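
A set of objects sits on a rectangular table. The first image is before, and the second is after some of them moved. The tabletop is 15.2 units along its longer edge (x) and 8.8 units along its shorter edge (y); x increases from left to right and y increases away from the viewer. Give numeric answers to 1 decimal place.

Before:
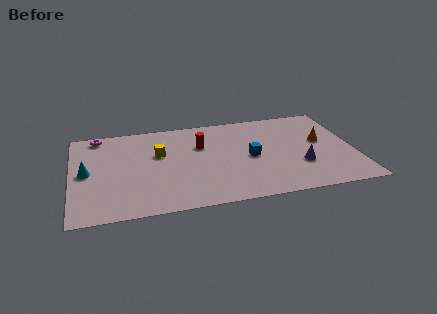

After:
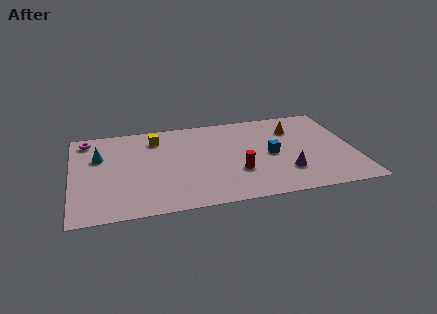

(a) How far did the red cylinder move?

3.5

The red cylinder moved from about (7.0, 5.9) to (8.8, 2.9), a distance of √(1.8² + 3.0²) ≈ 3.5.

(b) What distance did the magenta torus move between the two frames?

0.7

The magenta torus moved from about (1.5, 7.9) to (0.9, 7.6), a distance of √(0.6² + 0.3²) ≈ 0.7.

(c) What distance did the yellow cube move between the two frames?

1.5

The yellow cube moved from about (4.7, 5.5) to (4.6, 7.0), a distance of √(0.1² + 1.5²) ≈ 1.5.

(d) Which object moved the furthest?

the red cylinder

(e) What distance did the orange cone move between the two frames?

2.1

From (13.5, 5.0) to (12.1, 6.5), the orange cone covered √(1.4² + 1.5²) ≈ 2.1 units.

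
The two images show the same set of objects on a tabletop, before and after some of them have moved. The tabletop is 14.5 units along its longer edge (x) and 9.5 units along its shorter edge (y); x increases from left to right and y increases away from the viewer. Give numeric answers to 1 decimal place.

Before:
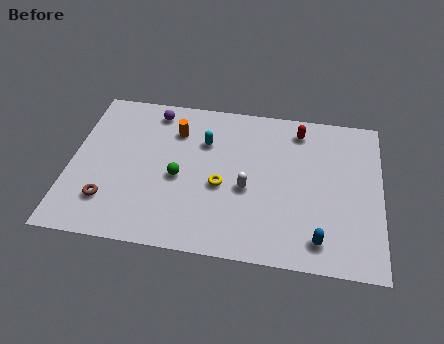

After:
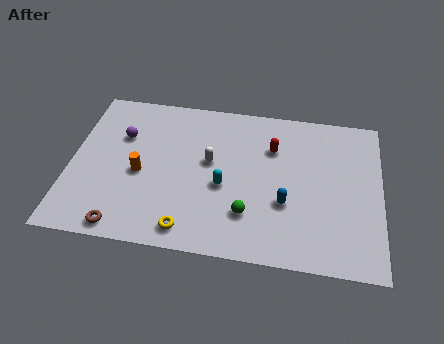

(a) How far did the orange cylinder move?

3.3

The orange cylinder was near (4.8, 7.1) before and (3.3, 4.2) after, so it travelled √(1.5² + 2.9²) ≈ 3.3 units.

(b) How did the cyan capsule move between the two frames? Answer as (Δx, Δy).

(1.0, -2.6)

The cyan capsule was at about (6.2, 6.6) and moved to about (7.2, 4.0).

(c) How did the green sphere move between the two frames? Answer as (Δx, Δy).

(3.3, -1.7)

The green sphere was at about (5.1, 4.2) and moved to about (8.4, 2.5).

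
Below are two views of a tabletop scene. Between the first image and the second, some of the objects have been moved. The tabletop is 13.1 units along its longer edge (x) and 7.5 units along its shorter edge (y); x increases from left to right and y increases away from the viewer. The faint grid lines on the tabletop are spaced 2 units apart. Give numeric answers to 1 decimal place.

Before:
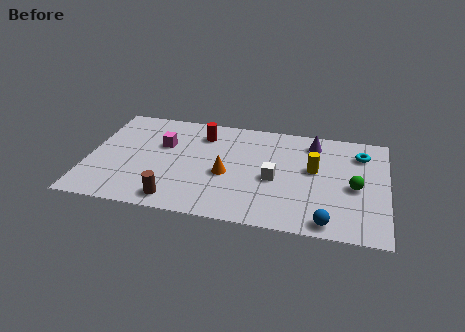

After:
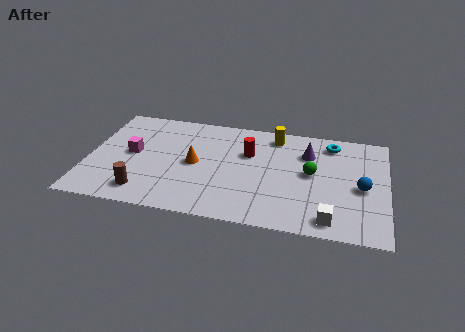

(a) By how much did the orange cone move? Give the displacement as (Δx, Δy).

(-1.4, 0.5)

The orange cone started near (6.1, 3.2) and ended near (4.7, 3.7).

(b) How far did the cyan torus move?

1.4

From (11.9, 5.8) to (10.6, 6.3), the cyan torus covered √(1.3² + 0.5²) ≈ 1.4 units.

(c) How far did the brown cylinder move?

1.4

From (4.0, 1.0) to (2.6, 1.3), the brown cylinder covered √(1.4² + 0.3²) ≈ 1.4 units.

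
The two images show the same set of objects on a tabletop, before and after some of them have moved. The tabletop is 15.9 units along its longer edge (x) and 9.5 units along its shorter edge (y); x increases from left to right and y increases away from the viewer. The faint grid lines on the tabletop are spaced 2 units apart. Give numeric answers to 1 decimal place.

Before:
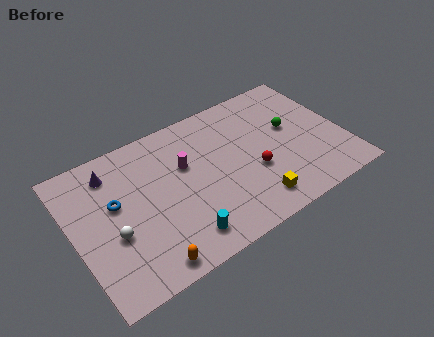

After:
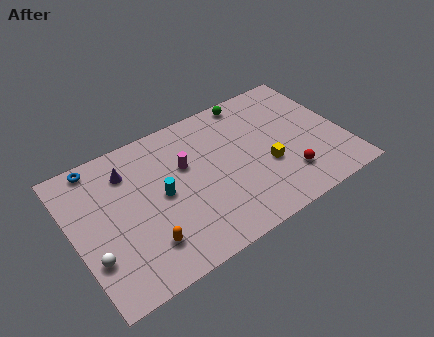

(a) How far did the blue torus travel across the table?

3.1

From (2.5, 5.6) to (1.9, 8.6), the blue torus covered √(0.6² + 3.0²) ≈ 3.1 units.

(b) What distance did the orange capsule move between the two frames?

1.2

From (3.6, 1.0) to (3.7, 2.2), the orange capsule covered √(0.1² + 1.2²) ≈ 1.2 units.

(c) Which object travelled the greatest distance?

the green sphere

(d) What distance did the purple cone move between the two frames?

1.0

The purple cone was near (2.6, 7.7) before and (3.5, 7.3) after, so it travelled √(0.9² + 0.4²) ≈ 1.0 units.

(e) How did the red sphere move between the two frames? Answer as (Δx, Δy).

(1.8, -1.3)

From the two frames, the red sphere sits at roughly (10.4, 3.6) before and (12.2, 2.3) after.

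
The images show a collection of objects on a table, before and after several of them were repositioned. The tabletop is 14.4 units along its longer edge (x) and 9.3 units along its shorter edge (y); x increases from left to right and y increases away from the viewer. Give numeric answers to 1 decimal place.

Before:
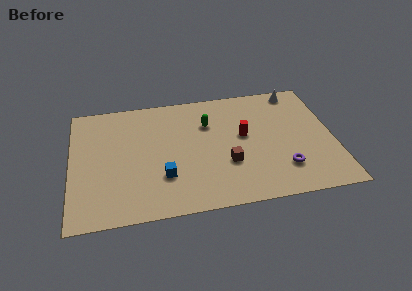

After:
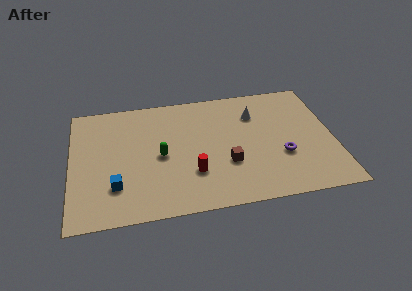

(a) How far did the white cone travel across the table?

2.8

The white cone moved from about (12.6, 8.3) to (10.2, 6.8), a distance of √(2.4² + 1.5²) ≈ 2.8.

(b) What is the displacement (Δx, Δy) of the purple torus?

(0.0, 1.0)

The purple torus was at about (11.5, 2.3) and moved to about (11.5, 3.3).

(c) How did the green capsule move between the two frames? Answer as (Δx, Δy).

(-2.7, -2.1)

The green capsule started near (7.6, 6.5) and ended near (4.9, 4.4).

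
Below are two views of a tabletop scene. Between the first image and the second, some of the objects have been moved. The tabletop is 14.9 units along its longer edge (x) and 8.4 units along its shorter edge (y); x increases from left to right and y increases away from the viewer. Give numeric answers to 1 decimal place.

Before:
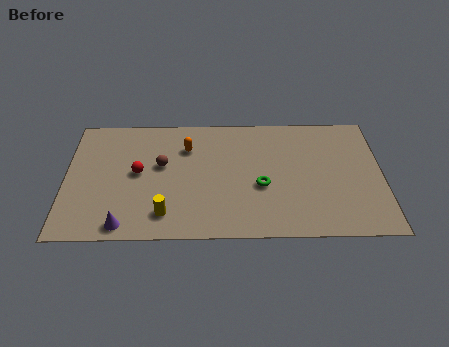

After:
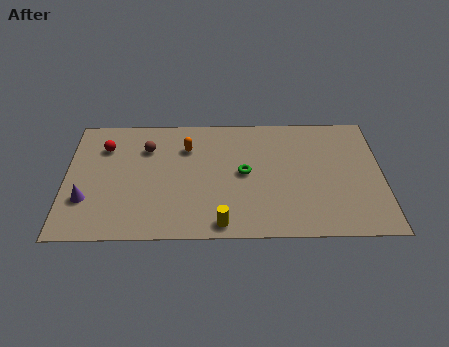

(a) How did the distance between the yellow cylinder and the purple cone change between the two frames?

+4.5

Before: roughly 2.0 units apart; after: 6.5. That's 4.5 units further apart.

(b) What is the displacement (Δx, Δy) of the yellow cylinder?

(2.6, -0.7)

From the two frames, the yellow cylinder sits at roughly (4.7, 1.6) before and (7.3, 0.9) after.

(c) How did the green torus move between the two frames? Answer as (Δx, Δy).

(-0.8, 0.9)

From the two frames, the green torus sits at roughly (9.2, 3.4) before and (8.4, 4.3) after.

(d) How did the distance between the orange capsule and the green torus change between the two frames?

-1.2

They were about 4.4 units apart before and 3.2 after — 1.2 units closer together.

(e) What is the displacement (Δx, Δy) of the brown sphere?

(-0.7, 1.2)

The brown sphere was at about (4.5, 4.9) and moved to about (3.8, 6.1).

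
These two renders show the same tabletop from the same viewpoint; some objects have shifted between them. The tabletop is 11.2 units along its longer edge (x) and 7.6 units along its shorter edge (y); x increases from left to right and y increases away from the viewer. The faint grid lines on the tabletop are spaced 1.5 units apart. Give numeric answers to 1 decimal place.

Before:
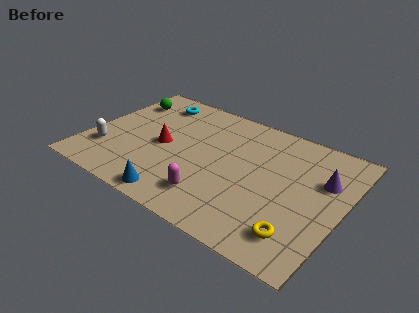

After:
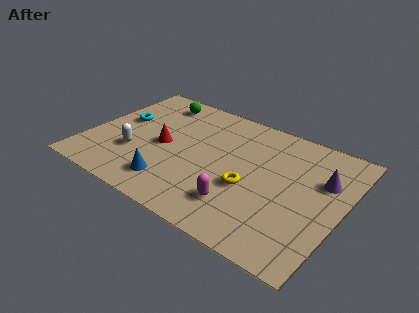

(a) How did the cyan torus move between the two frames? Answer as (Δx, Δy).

(-1.1, -1.9)

The cyan torus was at about (2.3, 6.3) and moved to about (1.2, 4.4).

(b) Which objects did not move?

the red cone and the purple cone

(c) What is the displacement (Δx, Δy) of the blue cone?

(-0.4, 0.7)

From the two frames, the blue cone sits at roughly (4.5, 0.8) before and (4.1, 1.5) after.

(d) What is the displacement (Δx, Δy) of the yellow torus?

(-2.4, 1.5)

From the two frames, the yellow torus sits at roughly (9.7, 1.5) before and (7.3, 3.0) after.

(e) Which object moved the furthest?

the yellow torus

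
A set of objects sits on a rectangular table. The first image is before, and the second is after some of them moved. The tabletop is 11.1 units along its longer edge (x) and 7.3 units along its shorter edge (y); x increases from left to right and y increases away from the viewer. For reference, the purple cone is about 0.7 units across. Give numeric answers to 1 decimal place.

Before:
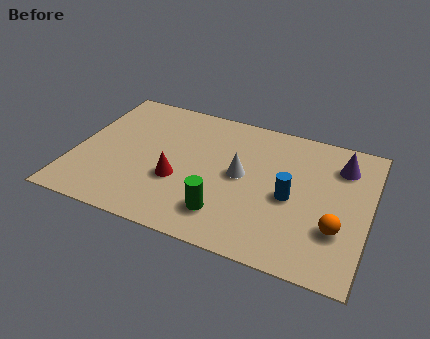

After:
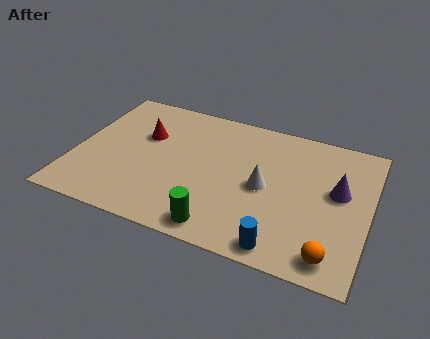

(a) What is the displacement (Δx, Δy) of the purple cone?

(0.0, -1.4)

The purple cone was at about (9.9, 5.6) and moved to about (9.9, 4.2).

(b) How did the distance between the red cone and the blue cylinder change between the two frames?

+2.6

They were about 4.2 units apart before and 6.8 after — 2.6 units further apart.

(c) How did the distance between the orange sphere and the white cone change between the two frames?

-0.3

The distance was about 4.0 in the first image and 3.7 in the second, so they moved 0.3 units closer together.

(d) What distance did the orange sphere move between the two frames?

1.3

From (10.0, 2.3) to (9.9, 1.0), the orange sphere covered √(0.1² + 1.3²) ≈ 1.3 units.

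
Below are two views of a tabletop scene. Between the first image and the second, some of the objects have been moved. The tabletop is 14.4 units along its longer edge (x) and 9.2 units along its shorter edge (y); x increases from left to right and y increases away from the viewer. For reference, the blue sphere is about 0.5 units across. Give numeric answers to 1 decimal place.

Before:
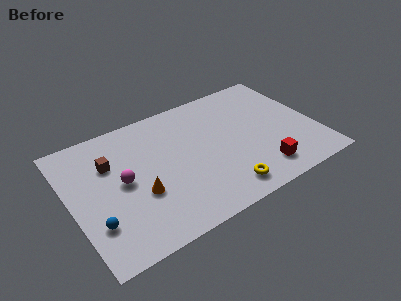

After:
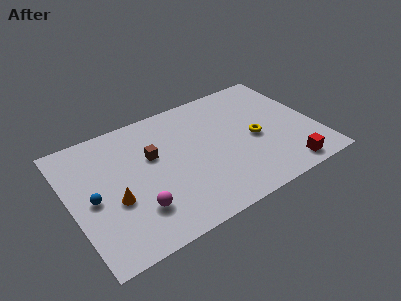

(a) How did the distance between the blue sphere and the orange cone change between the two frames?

-1.4

They were about 2.8 units apart before and 1.4 after — 1.4 units closer together.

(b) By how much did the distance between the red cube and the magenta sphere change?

+0.4

They were about 8.3 units apart before and 8.7 after — 0.4 units further apart.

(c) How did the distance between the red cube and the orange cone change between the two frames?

+2.9

The distance was about 7.1 in the first image and 10.0 in the second, so they moved 2.9 units further apart.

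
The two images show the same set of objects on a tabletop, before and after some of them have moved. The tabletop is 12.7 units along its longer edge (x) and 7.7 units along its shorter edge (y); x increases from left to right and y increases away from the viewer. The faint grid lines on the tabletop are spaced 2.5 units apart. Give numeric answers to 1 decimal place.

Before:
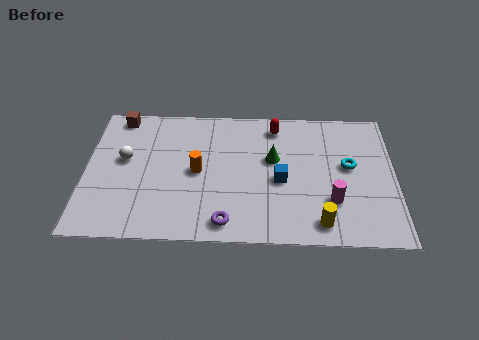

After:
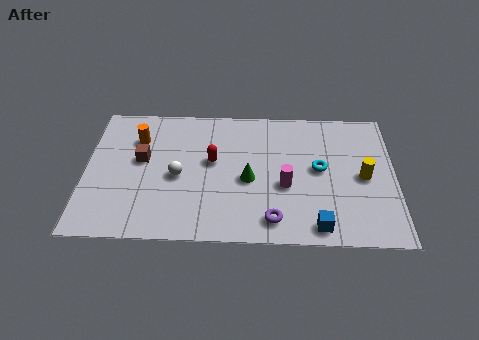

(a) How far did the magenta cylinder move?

2.1

From (10.1, 2.3) to (8.2, 3.1), the magenta cylinder covered √(1.9² + 0.8²) ≈ 2.1 units.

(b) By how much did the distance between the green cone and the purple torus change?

-1.7

They were about 4.1 units apart before and 2.4 after — 1.7 units closer together.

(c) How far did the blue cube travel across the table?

2.9

The blue cube moved from about (8.0, 3.4) to (9.5, 0.9), a distance of √(1.5² + 2.5²) ≈ 2.9.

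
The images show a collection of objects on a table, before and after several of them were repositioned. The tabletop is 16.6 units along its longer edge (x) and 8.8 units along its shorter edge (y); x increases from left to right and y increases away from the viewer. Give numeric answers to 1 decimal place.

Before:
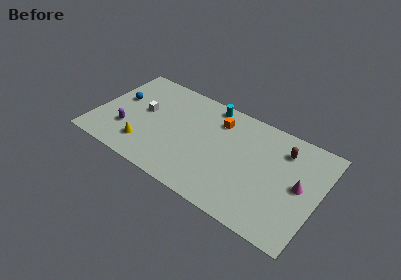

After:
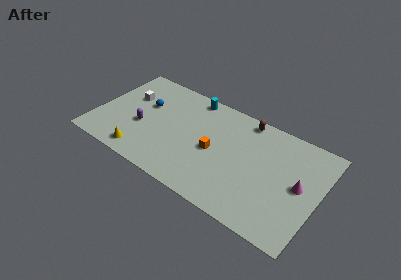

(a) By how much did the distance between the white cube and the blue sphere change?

-0.6

Before: roughly 1.9 units apart; after: 1.3. That's 0.6 units closer together.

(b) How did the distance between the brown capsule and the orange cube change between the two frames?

-0.7

Before: roughly 4.9 units apart; after: 4.2. That's 0.7 units closer together.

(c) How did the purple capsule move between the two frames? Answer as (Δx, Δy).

(1.0, 0.8)

The purple capsule started near (2.5, 2.7) and ended near (3.5, 3.5).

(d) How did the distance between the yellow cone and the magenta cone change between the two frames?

+0.3

They were about 11.5 units apart before and 11.8 after — 0.3 units further apart.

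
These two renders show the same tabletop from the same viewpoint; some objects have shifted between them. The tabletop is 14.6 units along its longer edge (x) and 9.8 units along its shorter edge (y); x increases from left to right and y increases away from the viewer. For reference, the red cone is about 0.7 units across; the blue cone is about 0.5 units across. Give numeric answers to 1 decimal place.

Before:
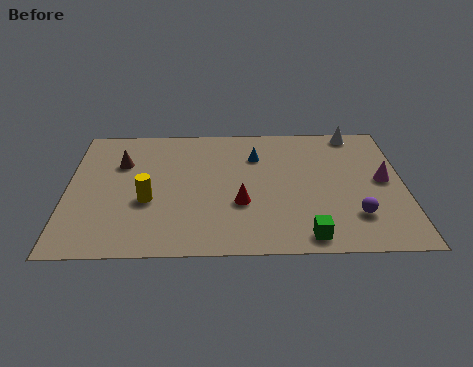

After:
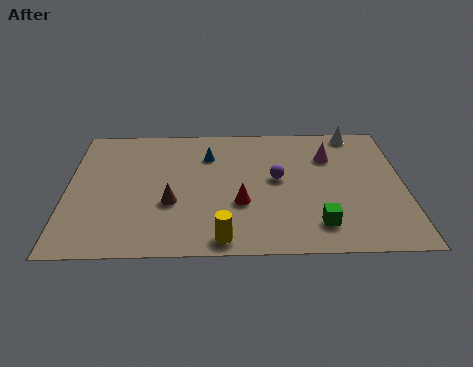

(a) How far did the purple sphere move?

4.3

The purple sphere moved from about (12.4, 2.5) to (9.1, 5.3), a distance of √(3.3² + 2.8²) ≈ 4.3.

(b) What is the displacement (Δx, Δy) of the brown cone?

(2.2, -3.1)

From the two frames, the brown cone sits at roughly (2.3, 6.7) before and (4.5, 3.6) after.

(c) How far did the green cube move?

0.9

The green cube moved from about (10.3, 1.1) to (10.8, 1.9), a distance of √(0.5² + 0.8²) ≈ 0.9.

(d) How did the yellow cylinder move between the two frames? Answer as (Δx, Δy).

(3.2, -2.8)

The yellow cylinder was at about (3.5, 3.8) and moved to about (6.7, 1.0).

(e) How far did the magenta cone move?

3.0

From (13.7, 5.1) to (11.4, 7.0), the magenta cone covered √(2.3² + 1.9²) ≈ 3.0 units.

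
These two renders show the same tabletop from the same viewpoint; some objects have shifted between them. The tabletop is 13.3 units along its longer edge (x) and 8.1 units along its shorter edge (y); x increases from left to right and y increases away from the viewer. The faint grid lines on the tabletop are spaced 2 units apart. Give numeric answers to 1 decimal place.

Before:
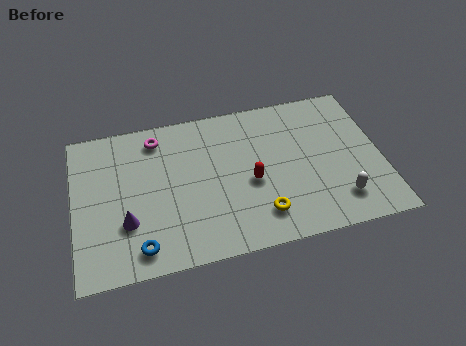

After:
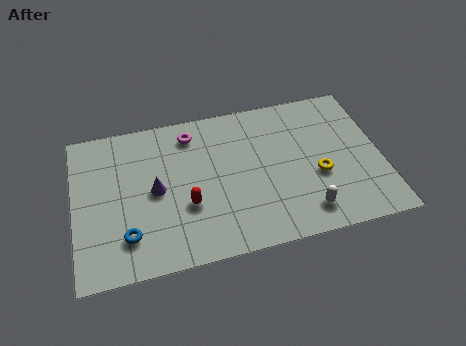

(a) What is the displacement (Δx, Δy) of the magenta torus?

(1.5, -0.1)

The magenta torus was at about (3.7, 6.8) and moved to about (5.2, 6.7).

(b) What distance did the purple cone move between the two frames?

1.9

The purple cone was near (2.2, 2.6) before and (3.5, 4.0) after, so it travelled √(1.3² + 1.4²) ≈ 1.9 units.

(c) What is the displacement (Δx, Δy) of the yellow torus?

(2.6, 1.5)

From the two frames, the yellow torus sits at roughly (7.9, 1.7) before and (10.5, 3.2) after.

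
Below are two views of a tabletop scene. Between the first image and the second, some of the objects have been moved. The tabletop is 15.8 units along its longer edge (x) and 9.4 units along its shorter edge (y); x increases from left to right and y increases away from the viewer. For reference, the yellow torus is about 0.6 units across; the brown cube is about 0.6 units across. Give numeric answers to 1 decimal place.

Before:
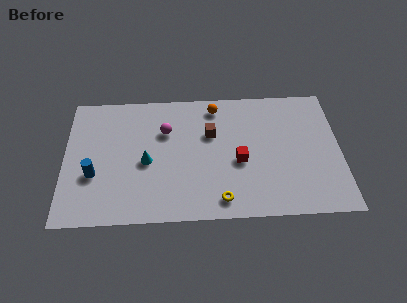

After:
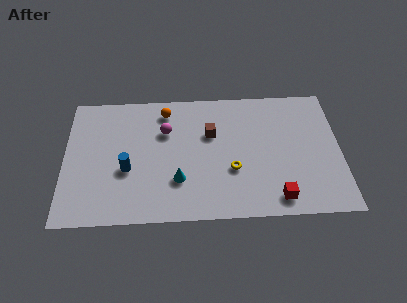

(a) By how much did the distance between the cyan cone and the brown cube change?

-0.4

The distance was about 4.2 in the first image and 3.8 in the second, so they moved 0.4 units closer together.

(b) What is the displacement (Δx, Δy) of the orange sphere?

(-2.9, -0.2)

The orange sphere was at about (8.7, 8.1) and moved to about (5.8, 7.9).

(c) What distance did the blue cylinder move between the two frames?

1.9

The blue cylinder was near (1.7, 3.4) before and (3.6, 3.7) after, so it travelled √(1.9² + 0.3²) ≈ 1.9 units.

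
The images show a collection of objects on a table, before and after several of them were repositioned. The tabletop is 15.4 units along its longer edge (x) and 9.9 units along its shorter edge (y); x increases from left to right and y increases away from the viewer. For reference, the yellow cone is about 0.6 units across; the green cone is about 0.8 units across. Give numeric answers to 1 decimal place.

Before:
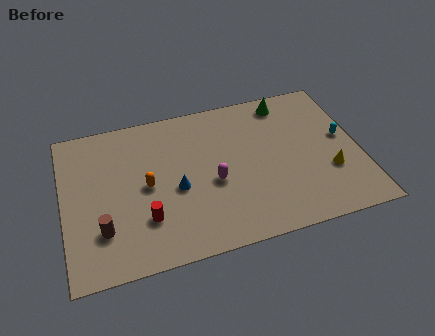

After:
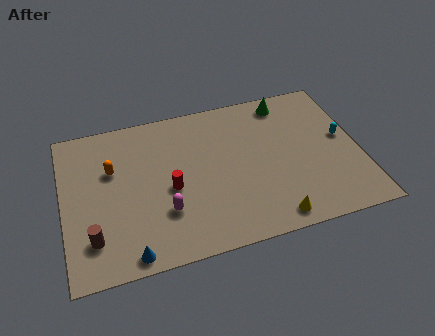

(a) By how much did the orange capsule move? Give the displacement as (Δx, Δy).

(-1.7, 1.5)

The orange capsule was at about (4.3, 4.9) and moved to about (2.6, 6.4).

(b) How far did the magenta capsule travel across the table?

2.9

The magenta capsule moved from about (7.7, 4.2) to (5.1, 3.0), a distance of √(2.6² + 1.2²) ≈ 2.9.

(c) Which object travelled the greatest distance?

the blue cone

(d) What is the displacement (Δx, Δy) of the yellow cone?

(-3.2, -2.2)

The yellow cone started near (13.7, 3.3) and ended near (10.5, 1.1).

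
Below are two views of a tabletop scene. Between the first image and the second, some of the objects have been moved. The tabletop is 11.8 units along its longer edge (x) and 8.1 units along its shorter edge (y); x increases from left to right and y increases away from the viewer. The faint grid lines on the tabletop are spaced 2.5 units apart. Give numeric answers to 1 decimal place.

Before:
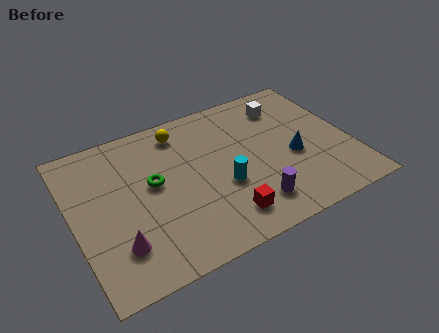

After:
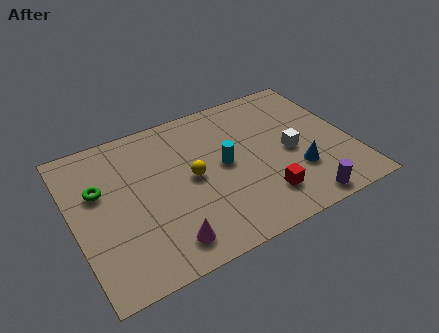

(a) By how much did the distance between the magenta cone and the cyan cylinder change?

-0.6

They were about 4.7 units apart before and 4.1 after — 0.6 units closer together.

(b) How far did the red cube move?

1.7

The red cube was near (6.0, 1.5) before and (7.7, 1.8) after, so it travelled √(1.7² + 0.3²) ≈ 1.7 units.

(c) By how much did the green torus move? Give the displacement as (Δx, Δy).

(-2.2, 0.6)

From the two frames, the green torus sits at roughly (3.4, 4.5) before and (1.2, 5.1) after.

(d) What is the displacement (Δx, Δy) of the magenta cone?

(1.9, -0.7)

The magenta cone started near (1.6, 2.0) and ended near (3.5, 1.3).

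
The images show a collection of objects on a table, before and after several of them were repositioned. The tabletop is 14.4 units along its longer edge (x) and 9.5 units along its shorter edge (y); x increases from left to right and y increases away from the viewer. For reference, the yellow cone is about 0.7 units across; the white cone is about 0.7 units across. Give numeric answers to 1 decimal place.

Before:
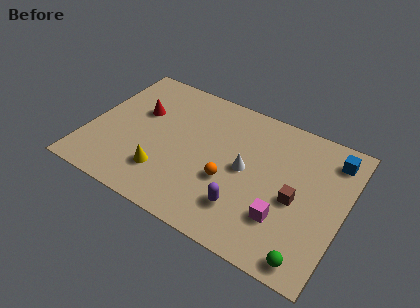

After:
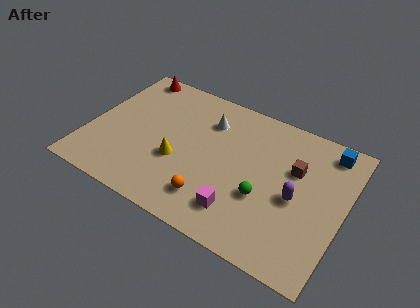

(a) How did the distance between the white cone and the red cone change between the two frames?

-1.4

Before: roughly 6.4 units apart; after: 5.0. That's 1.4 units closer together.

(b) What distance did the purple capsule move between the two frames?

3.3

The purple capsule was near (9.2, 2.3) before and (11.8, 4.3) after, so it travelled √(2.6² + 2.0²) ≈ 3.3 units.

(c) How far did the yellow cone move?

1.3

The yellow cone was near (4.6, 2.4) before and (5.2, 3.6) after, so it travelled √(0.6² + 1.2²) ≈ 1.3 units.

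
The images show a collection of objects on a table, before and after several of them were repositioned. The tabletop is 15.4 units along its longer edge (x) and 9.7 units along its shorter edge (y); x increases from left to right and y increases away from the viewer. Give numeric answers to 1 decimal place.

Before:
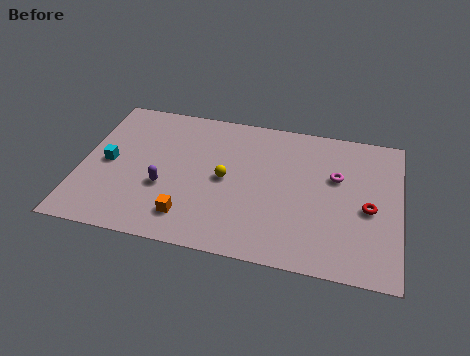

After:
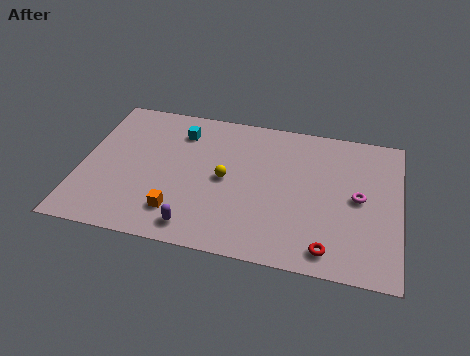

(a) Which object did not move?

the yellow sphere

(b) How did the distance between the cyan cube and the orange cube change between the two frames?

+0.5

The distance was about 5.0 in the first image and 5.5 in the second, so they moved 0.5 units further apart.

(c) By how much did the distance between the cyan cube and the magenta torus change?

-1.9

Before: roughly 11.1 units apart; after: 9.2. That's 1.9 units closer together.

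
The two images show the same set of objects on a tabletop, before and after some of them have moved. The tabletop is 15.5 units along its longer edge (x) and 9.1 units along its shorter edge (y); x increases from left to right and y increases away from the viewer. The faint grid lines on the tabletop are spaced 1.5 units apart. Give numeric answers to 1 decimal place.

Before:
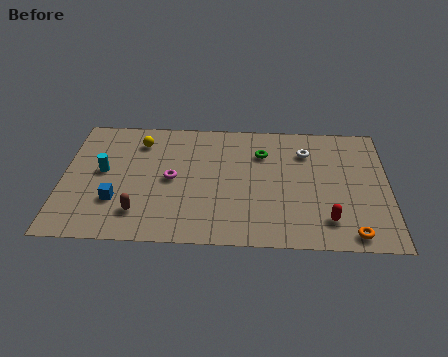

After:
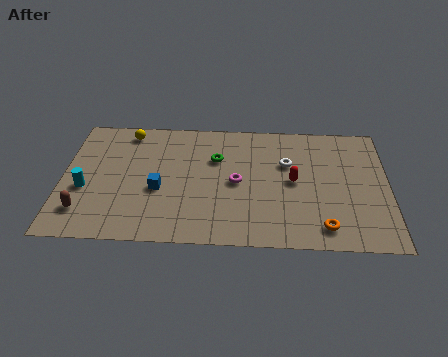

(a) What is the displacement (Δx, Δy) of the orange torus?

(-1.3, 0.4)

The orange torus was at about (13.7, 1.0) and moved to about (12.4, 1.4).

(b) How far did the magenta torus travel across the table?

3.1

The magenta torus moved from about (5.2, 4.5) to (8.3, 4.4), a distance of √(3.1² + 0.1²) ≈ 3.1.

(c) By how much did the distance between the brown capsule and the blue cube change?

+2.5

Before: roughly 1.4 units apart; after: 3.9. That's 2.5 units further apart.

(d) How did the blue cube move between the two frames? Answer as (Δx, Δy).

(2.0, 0.9)

The blue cube started near (2.6, 2.8) and ended near (4.6, 3.7).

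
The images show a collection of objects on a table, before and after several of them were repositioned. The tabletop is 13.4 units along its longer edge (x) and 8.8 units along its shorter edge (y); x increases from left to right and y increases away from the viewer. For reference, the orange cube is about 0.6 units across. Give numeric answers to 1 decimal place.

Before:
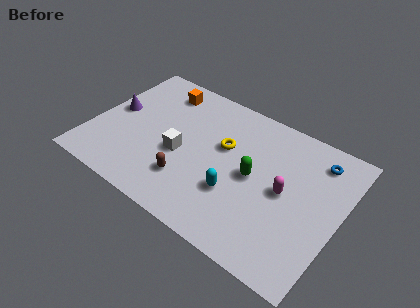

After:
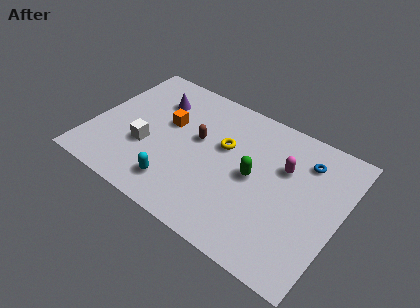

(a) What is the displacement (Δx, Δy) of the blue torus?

(-0.6, -0.4)

From the two frames, the blue torus sits at roughly (11.8, 7.2) before and (11.2, 6.8) after.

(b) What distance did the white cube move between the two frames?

1.9

The white cube moved from about (4.9, 3.7) to (3.1, 3.2), a distance of √(1.8² + 0.5²) ≈ 1.9.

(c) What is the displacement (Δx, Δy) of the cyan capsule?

(-3.0, -1.2)

From the two frames, the cyan capsule sits at roughly (8.1, 2.9) before and (5.1, 1.7) after.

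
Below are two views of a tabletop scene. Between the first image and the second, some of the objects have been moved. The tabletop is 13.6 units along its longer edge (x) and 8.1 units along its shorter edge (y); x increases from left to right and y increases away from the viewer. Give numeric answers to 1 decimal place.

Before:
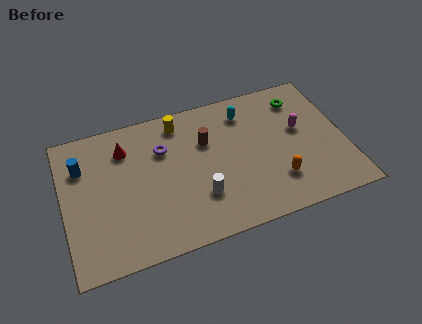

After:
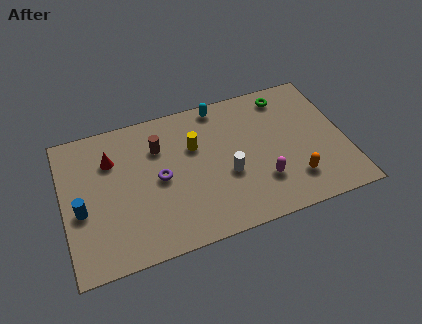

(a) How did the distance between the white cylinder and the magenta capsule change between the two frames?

-3.8

Before: roughly 5.6 units apart; after: 1.8. That's 3.8 units closer together.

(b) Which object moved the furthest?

the magenta capsule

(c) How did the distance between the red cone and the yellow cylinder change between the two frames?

+1.2

Before: roughly 2.8 units apart; after: 4.0. That's 1.2 units further apart.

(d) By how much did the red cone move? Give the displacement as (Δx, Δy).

(-0.7, -0.4)

The red cone was at about (3.1, 6.2) and moved to about (2.4, 5.8).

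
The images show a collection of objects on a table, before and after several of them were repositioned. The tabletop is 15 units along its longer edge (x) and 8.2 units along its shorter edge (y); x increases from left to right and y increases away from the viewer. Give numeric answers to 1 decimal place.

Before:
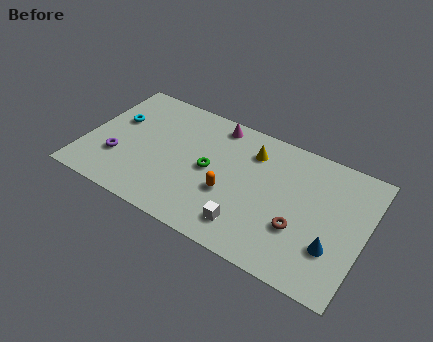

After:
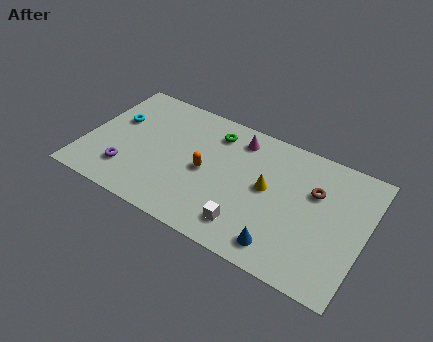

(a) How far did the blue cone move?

2.8

The blue cone was near (13.5, 2.5) before and (11.0, 1.3) after, so it travelled √(2.5² + 1.2²) ≈ 2.8 units.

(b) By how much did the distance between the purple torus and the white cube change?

-0.7

Before: roughly 7.3 units apart; after: 6.6. That's 0.7 units closer together.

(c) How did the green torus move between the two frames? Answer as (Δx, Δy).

(-0.1, 2.5)

From the two frames, the green torus sits at roughly (6.7, 4.1) before and (6.6, 6.6) after.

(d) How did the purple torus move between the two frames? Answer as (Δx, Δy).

(0.6, -0.6)

The purple torus started near (1.9, 2.6) and ended near (2.5, 2.0).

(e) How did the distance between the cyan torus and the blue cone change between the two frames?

-2.1

Before: roughly 12.4 units apart; after: 10.3. That's 2.1 units closer together.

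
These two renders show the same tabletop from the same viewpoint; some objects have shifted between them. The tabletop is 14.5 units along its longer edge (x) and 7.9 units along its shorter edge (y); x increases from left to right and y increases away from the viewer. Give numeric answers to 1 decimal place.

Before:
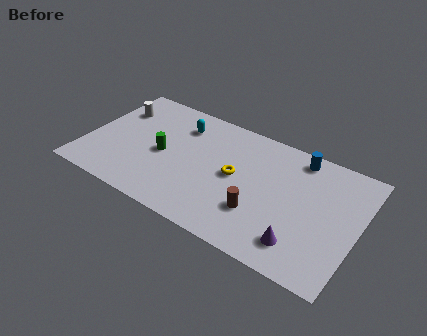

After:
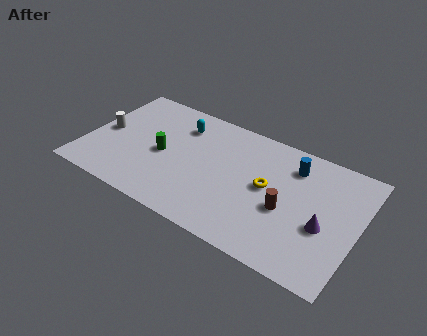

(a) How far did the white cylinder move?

1.8

The white cylinder moved from about (1.2, 5.7) to (0.9, 3.9), a distance of √(0.3² + 1.8²) ≈ 1.8.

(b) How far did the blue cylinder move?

0.7

The blue cylinder moved from about (11.0, 6.9) to (10.8, 6.2), a distance of √(0.2² + 0.7²) ≈ 0.7.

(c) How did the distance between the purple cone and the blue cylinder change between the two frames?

-1.8

Before: roughly 5.4 units apart; after: 3.6. That's 1.8 units closer together.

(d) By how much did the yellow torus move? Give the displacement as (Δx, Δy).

(1.7, 0.1)

The yellow torus started near (8.0, 4.1) and ended near (9.7, 4.2).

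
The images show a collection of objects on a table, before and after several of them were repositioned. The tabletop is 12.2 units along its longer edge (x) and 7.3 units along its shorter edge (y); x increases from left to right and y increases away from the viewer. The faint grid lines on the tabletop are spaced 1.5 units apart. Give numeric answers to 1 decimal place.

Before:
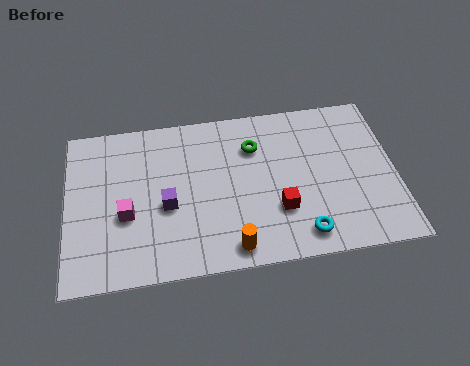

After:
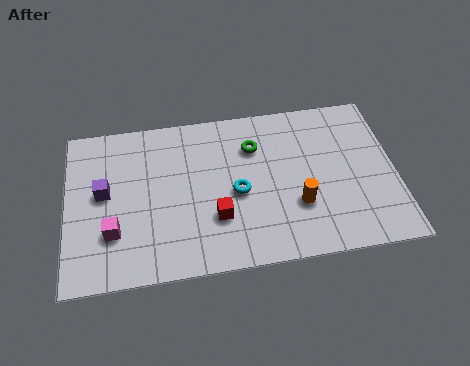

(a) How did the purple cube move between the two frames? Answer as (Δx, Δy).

(-2.3, 0.9)

From the two frames, the purple cube sits at roughly (3.7, 3.1) before and (1.4, 4.0) after.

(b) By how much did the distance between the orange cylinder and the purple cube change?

+4.1

Before: roughly 3.2 units apart; after: 7.3. That's 4.1 units further apart.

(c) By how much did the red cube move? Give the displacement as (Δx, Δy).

(-2.3, 0.0)

The red cube started near (7.8, 2.3) and ended near (5.5, 2.3).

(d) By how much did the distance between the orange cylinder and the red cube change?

+0.7

They were about 2.3 units apart before and 3.0 after — 0.7 units further apart.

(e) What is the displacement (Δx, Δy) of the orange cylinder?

(2.5, 1.5)

The orange cylinder was at about (6.0, 0.9) and moved to about (8.5, 2.4).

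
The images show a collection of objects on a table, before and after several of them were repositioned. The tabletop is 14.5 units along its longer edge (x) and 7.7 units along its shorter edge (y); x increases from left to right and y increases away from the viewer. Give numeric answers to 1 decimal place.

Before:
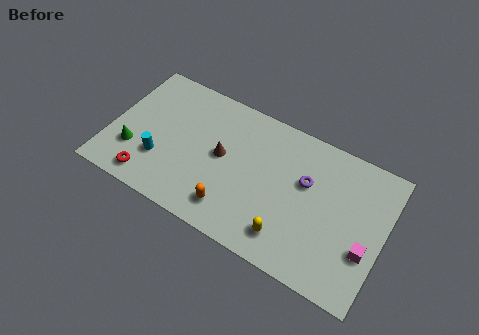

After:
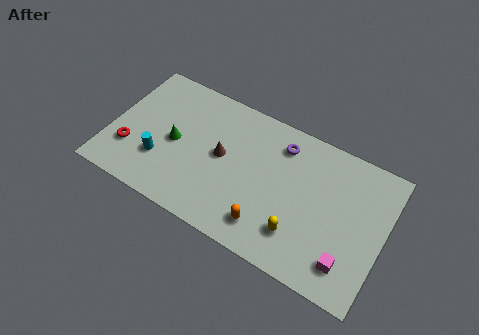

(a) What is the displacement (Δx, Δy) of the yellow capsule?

(0.5, 0.4)

From the two frames, the yellow capsule sits at roughly (9.8, 1.5) before and (10.3, 1.9) after.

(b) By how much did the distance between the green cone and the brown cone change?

-2.3

They were about 4.8 units apart before and 2.5 after — 2.3 units closer together.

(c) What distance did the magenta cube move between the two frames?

1.4

The magenta cube moved from about (13.7, 2.7) to (12.9, 1.6), a distance of √(0.8² + 1.1²) ≈ 1.4.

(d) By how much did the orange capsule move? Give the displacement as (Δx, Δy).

(1.9, 0.0)

The orange capsule started near (6.8, 1.5) and ended near (8.7, 1.5).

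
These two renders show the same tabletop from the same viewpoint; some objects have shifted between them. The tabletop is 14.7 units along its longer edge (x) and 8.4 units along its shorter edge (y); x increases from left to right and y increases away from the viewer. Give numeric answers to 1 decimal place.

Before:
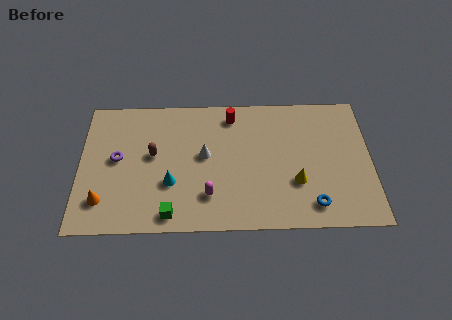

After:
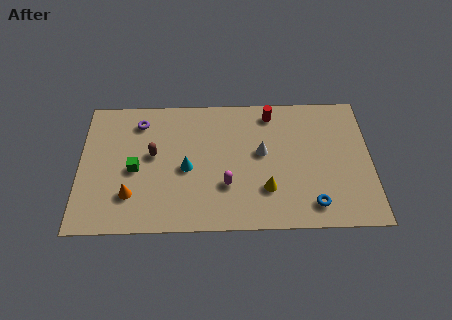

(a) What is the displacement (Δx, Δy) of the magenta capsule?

(0.9, 0.6)

From the two frames, the magenta capsule sits at roughly (6.5, 2.1) before and (7.4, 2.7) after.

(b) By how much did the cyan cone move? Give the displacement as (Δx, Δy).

(0.8, 0.9)

The cyan cone was at about (4.6, 2.9) and moved to about (5.4, 3.8).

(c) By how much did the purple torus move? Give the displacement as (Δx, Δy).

(1.1, 2.3)

From the two frames, the purple torus sits at roughly (1.9, 4.5) before and (3.0, 6.8) after.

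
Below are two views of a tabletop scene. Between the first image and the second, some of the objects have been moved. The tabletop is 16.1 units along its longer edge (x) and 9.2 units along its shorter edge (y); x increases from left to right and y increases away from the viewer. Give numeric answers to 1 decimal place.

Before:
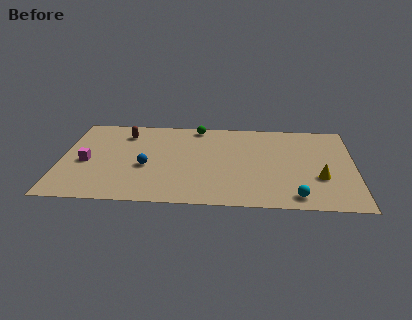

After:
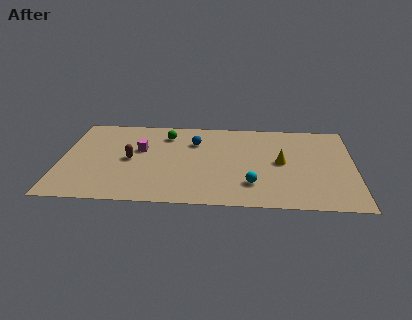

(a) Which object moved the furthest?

the blue sphere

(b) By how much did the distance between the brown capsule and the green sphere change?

-0.7

Before: roughly 4.1 units apart; after: 3.4. That's 0.7 units closer together.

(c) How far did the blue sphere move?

3.8

The blue sphere was near (4.7, 3.8) before and (7.3, 6.6) after, so it travelled √(2.6² + 2.8²) ≈ 3.8 units.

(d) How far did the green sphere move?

2.0

The green sphere moved from about (7.4, 8.3) to (5.7, 7.3), a distance of √(1.7² + 1.0²) ≈ 2.0.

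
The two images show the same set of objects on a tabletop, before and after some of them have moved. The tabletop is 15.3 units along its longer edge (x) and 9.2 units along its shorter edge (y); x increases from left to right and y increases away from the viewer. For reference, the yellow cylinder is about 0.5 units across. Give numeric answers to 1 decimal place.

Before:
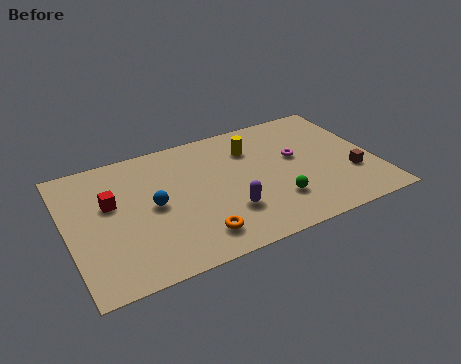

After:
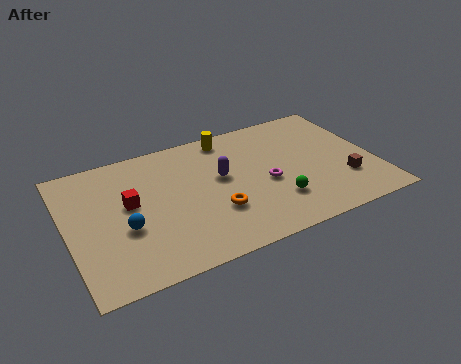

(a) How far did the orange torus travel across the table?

1.7

The orange torus moved from about (6.0, 1.7) to (7.1, 3.0), a distance of √(1.1² + 1.3²) ≈ 1.7.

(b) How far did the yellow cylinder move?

1.6

From (9.4, 6.8) to (8.4, 8.1), the yellow cylinder covered √(1.0² + 1.3²) ≈ 1.6 units.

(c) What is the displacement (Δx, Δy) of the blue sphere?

(-1.5, -1.0)

The blue sphere was at about (4.2, 4.6) and moved to about (2.7, 3.6).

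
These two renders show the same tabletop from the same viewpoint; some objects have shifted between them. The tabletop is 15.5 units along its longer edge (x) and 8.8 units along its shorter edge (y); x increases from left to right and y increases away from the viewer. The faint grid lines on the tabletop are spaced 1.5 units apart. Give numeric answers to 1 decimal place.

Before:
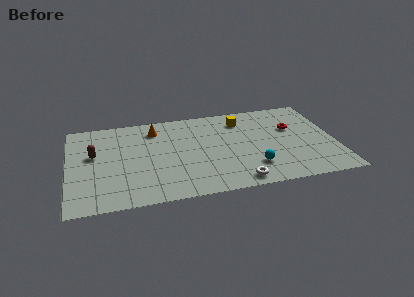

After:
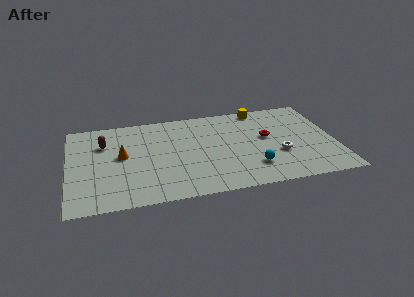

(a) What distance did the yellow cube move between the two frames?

1.6

From (10.2, 7.0) to (11.4, 8.0), the yellow cube covered √(1.2² + 1.0²) ≈ 1.6 units.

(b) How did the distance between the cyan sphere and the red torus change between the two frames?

-1.2

They were about 4.2 units apart before and 3.0 after — 1.2 units closer together.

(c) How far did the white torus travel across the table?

3.4

The white torus moved from about (9.6, 1.0) to (12.2, 3.2), a distance of √(2.6² + 2.2²) ≈ 3.4.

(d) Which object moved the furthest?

the white torus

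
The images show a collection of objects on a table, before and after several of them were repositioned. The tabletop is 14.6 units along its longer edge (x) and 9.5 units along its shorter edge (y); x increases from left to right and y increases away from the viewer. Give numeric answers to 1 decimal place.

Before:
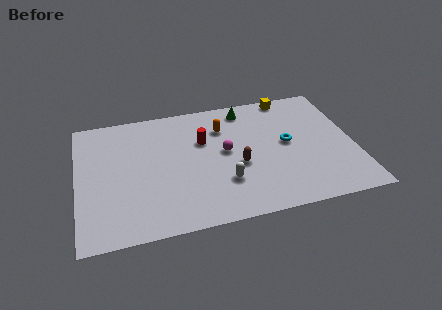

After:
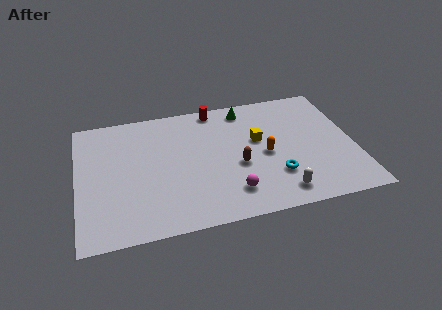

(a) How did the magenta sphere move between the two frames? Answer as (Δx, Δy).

(0.1, -3.1)

The magenta sphere was at about (7.8, 5.1) and moved to about (7.9, 2.0).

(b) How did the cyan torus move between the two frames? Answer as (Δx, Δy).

(-0.8, -2.3)

The cyan torus started near (11.1, 5.0) and ended near (10.3, 2.7).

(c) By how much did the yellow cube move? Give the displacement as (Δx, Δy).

(-1.9, -3.1)

The yellow cube was at about (11.5, 8.7) and moved to about (9.6, 5.6).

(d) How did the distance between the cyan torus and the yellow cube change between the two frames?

-0.7

They were about 3.7 units apart before and 3.0 after — 0.7 units closer together.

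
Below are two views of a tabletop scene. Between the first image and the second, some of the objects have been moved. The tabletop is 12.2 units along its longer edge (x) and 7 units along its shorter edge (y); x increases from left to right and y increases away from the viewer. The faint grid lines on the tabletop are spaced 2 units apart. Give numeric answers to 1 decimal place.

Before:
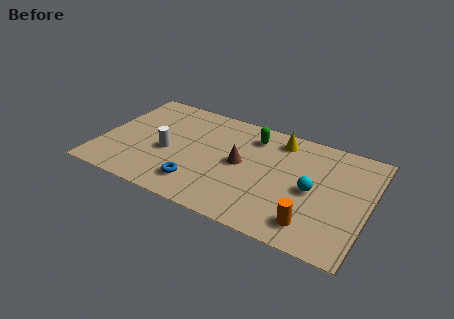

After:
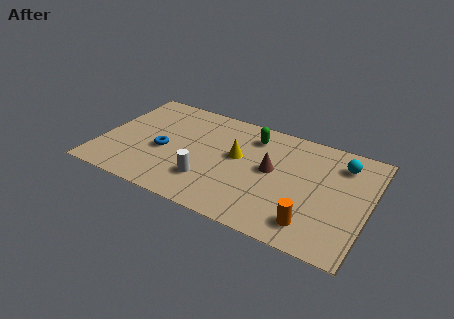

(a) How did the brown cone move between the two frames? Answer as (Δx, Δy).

(1.4, 0.2)

The brown cone started near (6.4, 3.6) and ended near (7.8, 3.8).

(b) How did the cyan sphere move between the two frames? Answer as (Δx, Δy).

(1.1, 2.2)

The cyan sphere started near (9.7, 3.3) and ended near (10.8, 5.5).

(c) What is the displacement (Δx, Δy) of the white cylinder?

(2.0, -1.1)

From the two frames, the white cylinder sits at roughly (3.1, 3.0) before and (5.1, 1.9) after.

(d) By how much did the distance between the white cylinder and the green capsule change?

-0.4

They were about 4.4 units apart before and 4.0 after — 0.4 units closer together.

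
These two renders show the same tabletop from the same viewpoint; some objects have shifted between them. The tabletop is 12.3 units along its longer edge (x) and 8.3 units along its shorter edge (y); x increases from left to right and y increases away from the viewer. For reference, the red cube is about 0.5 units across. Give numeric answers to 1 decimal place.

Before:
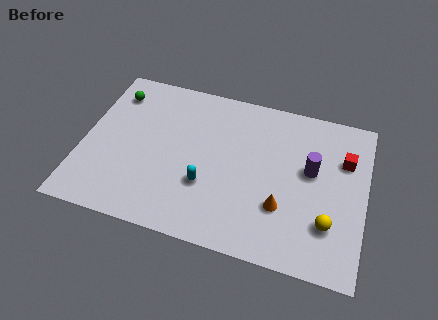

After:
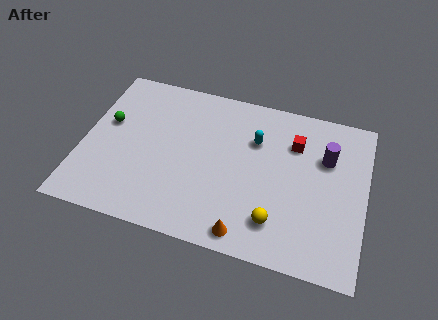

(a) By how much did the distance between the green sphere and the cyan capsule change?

+0.6

They were about 5.8 units apart before and 6.4 after — 0.6 units further apart.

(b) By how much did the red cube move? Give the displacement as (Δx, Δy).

(-2.2, 0.3)

From the two frames, the red cube sits at roughly (11.3, 5.7) before and (9.1, 6.0) after.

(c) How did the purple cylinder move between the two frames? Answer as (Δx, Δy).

(0.6, 0.8)

From the two frames, the purple cylinder sits at roughly (9.9, 4.8) before and (10.5, 5.6) after.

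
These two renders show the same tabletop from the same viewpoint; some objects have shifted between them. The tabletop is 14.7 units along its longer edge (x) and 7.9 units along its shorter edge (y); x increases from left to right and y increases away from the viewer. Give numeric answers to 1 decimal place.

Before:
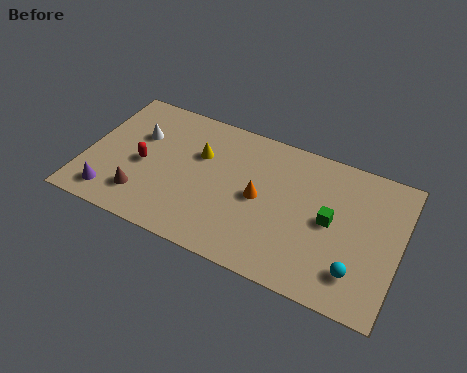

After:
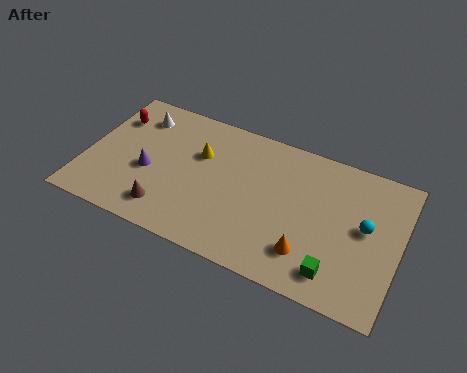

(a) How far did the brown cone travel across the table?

1.2

From (2.9, 1.8) to (4.1, 1.5), the brown cone covered √(1.2² + 0.3²) ≈ 1.2 units.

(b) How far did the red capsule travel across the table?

2.8

The red capsule was near (2.7, 3.6) before and (1.0, 5.8) after, so it travelled √(1.7² + 2.2²) ≈ 2.8 units.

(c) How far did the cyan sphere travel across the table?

2.5

The cyan sphere was near (12.9, 1.8) before and (13.1, 4.3) after, so it travelled √(0.2² + 2.5²) ≈ 2.5 units.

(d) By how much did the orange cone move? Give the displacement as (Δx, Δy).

(2.5, -2.0)

From the two frames, the orange cone sits at roughly (8.2, 3.9) before and (10.7, 1.9) after.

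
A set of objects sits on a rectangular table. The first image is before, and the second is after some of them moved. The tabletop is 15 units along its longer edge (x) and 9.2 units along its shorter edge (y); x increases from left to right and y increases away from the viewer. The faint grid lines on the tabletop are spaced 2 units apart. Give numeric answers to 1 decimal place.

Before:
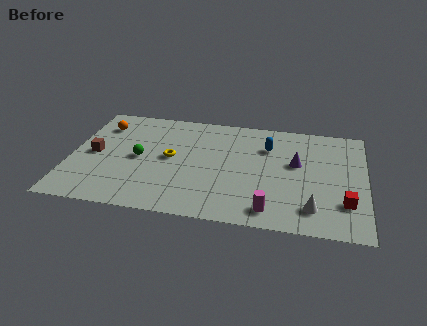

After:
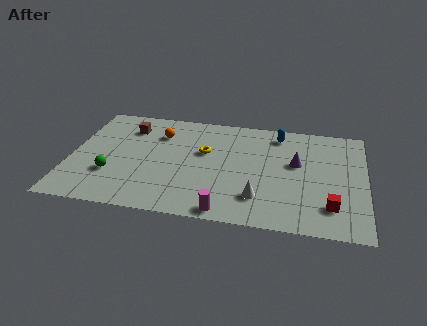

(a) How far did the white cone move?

2.7

From (12.4, 1.8) to (9.7, 2.2), the white cone covered √(2.7² + 0.4²) ≈ 2.7 units.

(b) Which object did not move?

the purple cone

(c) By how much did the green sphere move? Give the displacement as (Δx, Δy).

(-1.3, -1.6)

From the two frames, the green sphere sits at roughly (3.5, 4.5) before and (2.2, 2.9) after.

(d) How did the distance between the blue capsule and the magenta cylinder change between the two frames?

+2.1

The distance was about 5.3 in the first image and 7.4 in the second, so they moved 2.1 units further apart.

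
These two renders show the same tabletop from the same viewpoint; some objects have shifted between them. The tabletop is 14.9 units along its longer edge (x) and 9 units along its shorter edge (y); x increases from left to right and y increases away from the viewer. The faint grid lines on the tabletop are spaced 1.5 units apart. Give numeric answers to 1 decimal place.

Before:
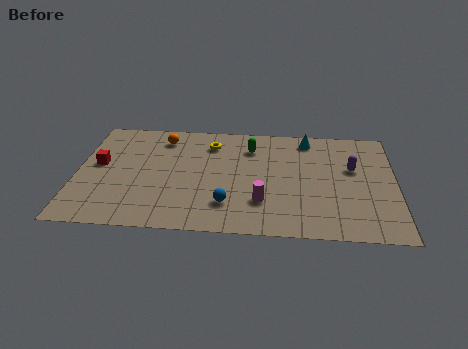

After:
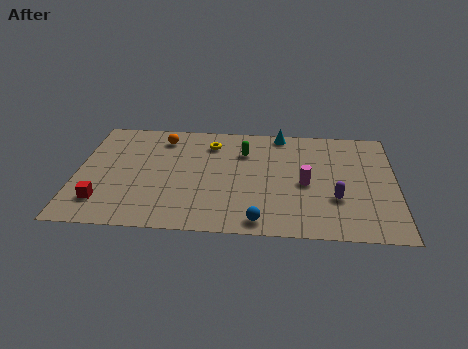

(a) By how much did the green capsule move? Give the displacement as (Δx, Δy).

(-0.3, -0.4)

The green capsule started near (8.1, 6.9) and ended near (7.8, 6.5).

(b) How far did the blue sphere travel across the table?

1.9

The blue sphere moved from about (7.1, 2.2) to (8.6, 1.0), a distance of √(1.5² + 1.2²) ≈ 1.9.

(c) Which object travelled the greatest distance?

the red cube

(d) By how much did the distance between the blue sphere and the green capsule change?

+0.8

They were about 4.8 units apart before and 5.6 after — 0.8 units further apart.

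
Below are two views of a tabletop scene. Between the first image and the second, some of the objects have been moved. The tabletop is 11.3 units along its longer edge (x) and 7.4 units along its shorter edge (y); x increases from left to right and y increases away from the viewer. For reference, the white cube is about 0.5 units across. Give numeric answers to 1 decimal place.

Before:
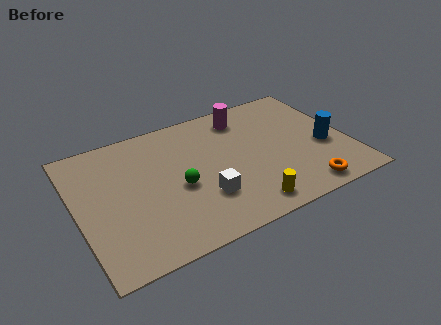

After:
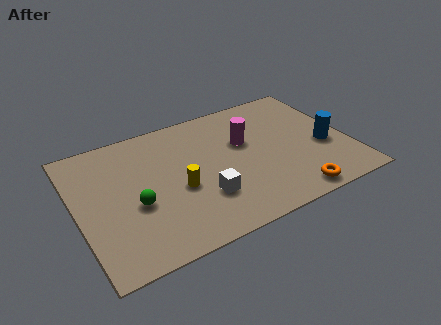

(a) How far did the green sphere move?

1.8

The green sphere was near (4.1, 3.2) before and (2.3, 3.0) after, so it travelled √(1.8² + 0.2²) ≈ 1.8 units.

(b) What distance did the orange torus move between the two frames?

0.5

From (9.0, 0.9) to (8.5, 0.8), the orange torus covered √(0.5² + 0.1²) ≈ 0.5 units.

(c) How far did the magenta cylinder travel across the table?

1.5

From (7.3, 6.1) to (7.1, 4.6), the magenta cylinder covered √(0.2² + 1.5²) ≈ 1.5 units.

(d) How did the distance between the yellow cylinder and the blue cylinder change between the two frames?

+2.0

They were about 4.2 units apart before and 6.2 after — 2.0 units further apart.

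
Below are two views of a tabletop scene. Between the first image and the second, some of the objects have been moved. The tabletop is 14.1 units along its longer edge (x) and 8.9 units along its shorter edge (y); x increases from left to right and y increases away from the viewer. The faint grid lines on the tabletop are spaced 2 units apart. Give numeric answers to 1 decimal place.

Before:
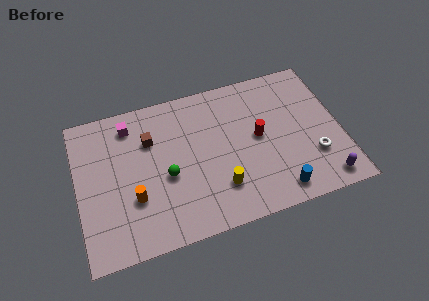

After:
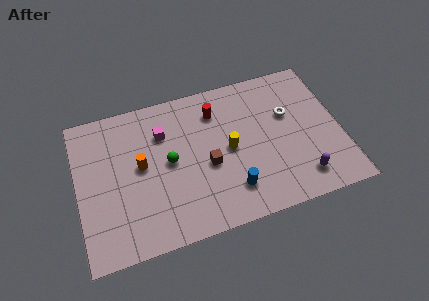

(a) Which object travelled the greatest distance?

the brown cube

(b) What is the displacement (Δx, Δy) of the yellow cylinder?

(0.7, 2.1)

The yellow cylinder started near (7.4, 2.3) and ended near (8.1, 4.4).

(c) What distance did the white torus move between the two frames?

3.1

The white torus moved from about (12.5, 2.7) to (11.4, 5.6), a distance of √(1.1² + 2.9²) ≈ 3.1.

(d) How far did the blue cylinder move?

2.5

The blue cylinder was near (10.4, 1.2) before and (8.0, 2.0) after, so it travelled √(2.4² + 0.8²) ≈ 2.5 units.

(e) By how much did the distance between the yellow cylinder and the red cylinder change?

-0.8

Before: roughly 3.3 units apart; after: 2.5. That's 0.8 units closer together.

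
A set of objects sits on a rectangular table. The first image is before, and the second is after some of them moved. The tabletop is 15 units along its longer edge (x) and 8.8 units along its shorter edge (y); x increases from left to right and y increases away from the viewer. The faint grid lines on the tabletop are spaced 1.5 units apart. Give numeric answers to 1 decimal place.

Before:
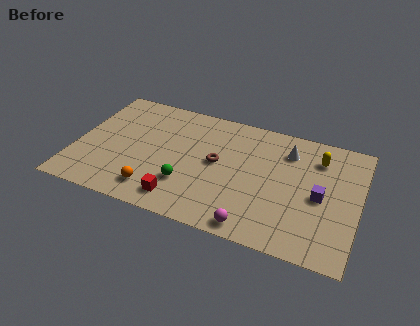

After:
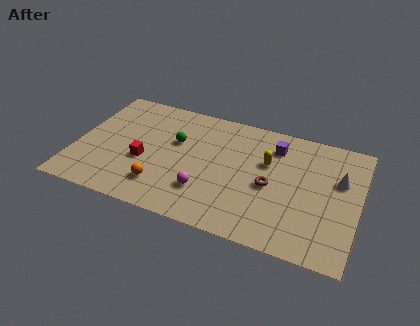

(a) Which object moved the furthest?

the purple cube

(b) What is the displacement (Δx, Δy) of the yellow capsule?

(-2.6, -1.2)

From the two frames, the yellow capsule sits at roughly (12.7, 6.8) before and (10.1, 5.6) after.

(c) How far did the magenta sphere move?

3.1

From (9.8, 0.9) to (7.1, 2.4), the magenta sphere covered √(2.7² + 1.5²) ≈ 3.1 units.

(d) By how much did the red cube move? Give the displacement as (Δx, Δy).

(-2.2, 2.1)

From the two frames, the red cube sits at roughly (5.9, 1.4) before and (3.7, 3.5) after.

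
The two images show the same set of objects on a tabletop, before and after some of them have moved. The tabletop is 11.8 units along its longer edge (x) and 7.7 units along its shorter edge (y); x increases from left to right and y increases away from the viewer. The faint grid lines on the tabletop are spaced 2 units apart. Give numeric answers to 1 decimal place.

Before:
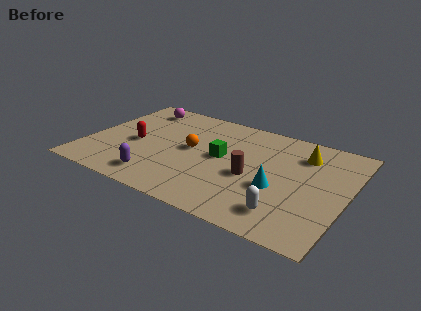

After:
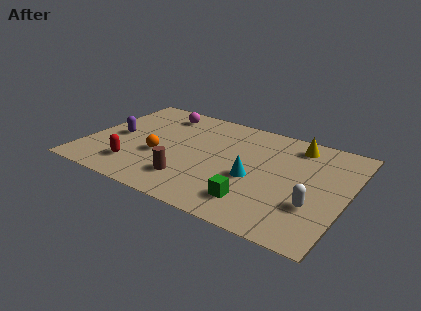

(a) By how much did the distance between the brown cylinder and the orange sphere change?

-1.0

Before: roughly 3.0 units apart; after: 2.0. That's 1.0 units closer together.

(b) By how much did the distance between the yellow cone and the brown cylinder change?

+3.0

They were about 3.3 units apart before and 6.3 after — 3.0 units further apart.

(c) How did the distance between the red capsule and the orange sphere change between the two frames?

-1.0

They were about 2.6 units apart before and 1.6 after — 1.0 units closer together.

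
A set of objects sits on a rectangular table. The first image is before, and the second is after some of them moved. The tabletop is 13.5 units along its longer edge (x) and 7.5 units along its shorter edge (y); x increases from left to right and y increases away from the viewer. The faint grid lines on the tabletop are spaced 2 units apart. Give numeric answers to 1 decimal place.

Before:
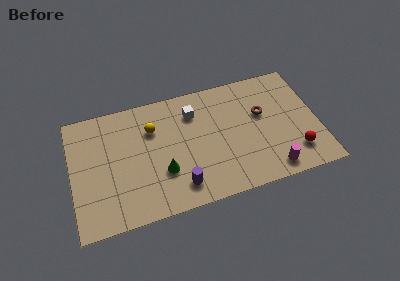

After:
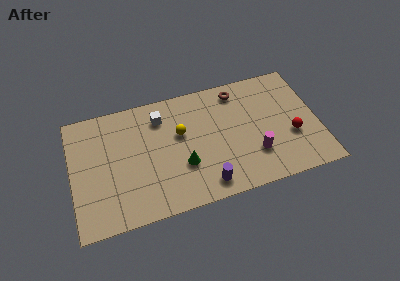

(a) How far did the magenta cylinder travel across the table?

1.4

From (10.7, 1.0) to (9.9, 2.2), the magenta cylinder covered √(0.8² + 1.2²) ≈ 1.4 units.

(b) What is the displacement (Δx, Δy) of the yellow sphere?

(1.5, -0.7)

From the two frames, the yellow sphere sits at roughly (4.5, 5.3) before and (6.0, 4.6) after.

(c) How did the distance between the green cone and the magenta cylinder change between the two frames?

-2.1

The distance was about 6.0 in the first image and 3.9 in the second, so they moved 2.1 units closer together.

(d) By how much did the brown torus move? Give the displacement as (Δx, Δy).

(-1.2, 1.8)

The brown torus started near (10.5, 4.6) and ended near (9.3, 6.4).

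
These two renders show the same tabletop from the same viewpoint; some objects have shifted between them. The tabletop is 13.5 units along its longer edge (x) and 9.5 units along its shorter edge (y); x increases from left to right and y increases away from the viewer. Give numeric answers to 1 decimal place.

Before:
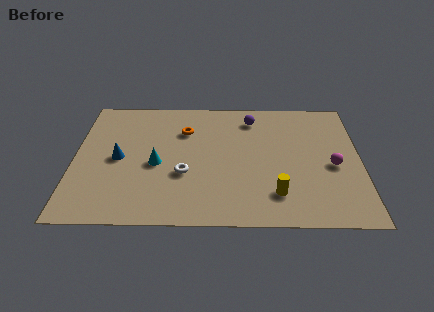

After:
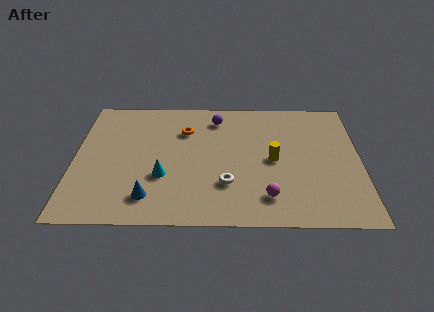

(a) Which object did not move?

the orange torus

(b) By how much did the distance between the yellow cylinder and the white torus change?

-1.7

The distance was about 4.5 in the first image and 2.8 in the second, so they moved 1.7 units closer together.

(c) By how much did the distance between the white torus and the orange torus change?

+1.2

Before: roughly 3.3 units apart; after: 4.5. That's 1.2 units further apart.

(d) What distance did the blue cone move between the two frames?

3.2

The blue cone was near (2.1, 4.6) before and (3.6, 1.8) after, so it travelled √(1.5² + 2.8²) ≈ 3.2 units.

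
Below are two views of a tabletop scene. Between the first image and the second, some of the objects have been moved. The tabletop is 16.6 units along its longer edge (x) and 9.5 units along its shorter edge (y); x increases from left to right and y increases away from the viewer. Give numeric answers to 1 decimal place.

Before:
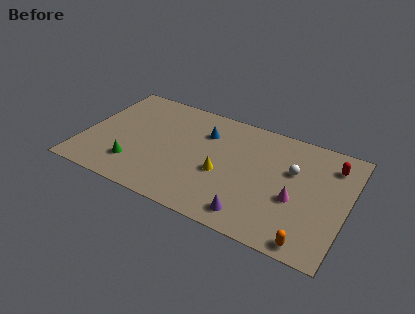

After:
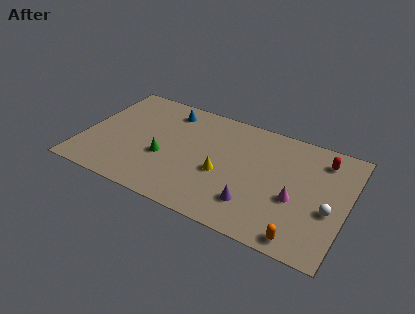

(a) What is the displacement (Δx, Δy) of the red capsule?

(-0.6, 0.2)

From the two frames, the red capsule sits at roughly (15.4, 7.5) before and (14.8, 7.7) after.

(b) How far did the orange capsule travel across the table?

0.5

From (14.7, 0.9) to (14.2, 1.0), the orange capsule covered √(0.5² + 0.1²) ≈ 0.5 units.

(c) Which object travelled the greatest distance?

the white sphere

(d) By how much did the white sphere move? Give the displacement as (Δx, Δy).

(2.5, -2.2)

The white sphere was at about (13.1, 6.0) and moved to about (15.6, 3.8).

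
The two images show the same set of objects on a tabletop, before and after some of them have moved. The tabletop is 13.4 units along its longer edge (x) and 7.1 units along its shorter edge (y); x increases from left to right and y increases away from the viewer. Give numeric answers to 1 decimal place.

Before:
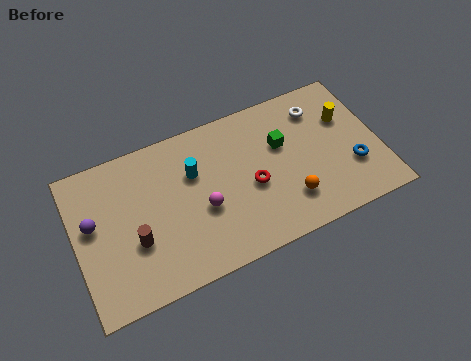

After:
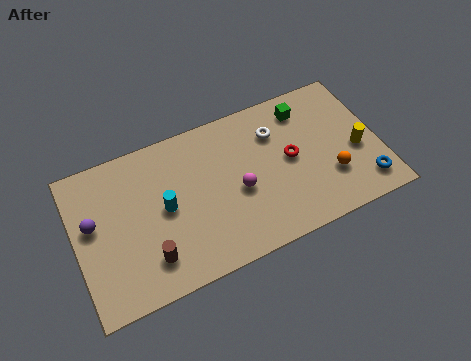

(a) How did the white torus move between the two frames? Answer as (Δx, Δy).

(-2.0, -0.4)

The white torus was at about (11.0, 5.6) and moved to about (9.0, 5.2).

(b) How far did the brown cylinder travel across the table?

1.1

From (2.5, 2.6) to (3.0, 1.6), the brown cylinder covered √(0.5² + 1.0²) ≈ 1.1 units.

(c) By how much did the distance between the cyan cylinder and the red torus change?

+2.7

The distance was about 2.9 in the first image and 5.6 in the second, so they moved 2.7 units further apart.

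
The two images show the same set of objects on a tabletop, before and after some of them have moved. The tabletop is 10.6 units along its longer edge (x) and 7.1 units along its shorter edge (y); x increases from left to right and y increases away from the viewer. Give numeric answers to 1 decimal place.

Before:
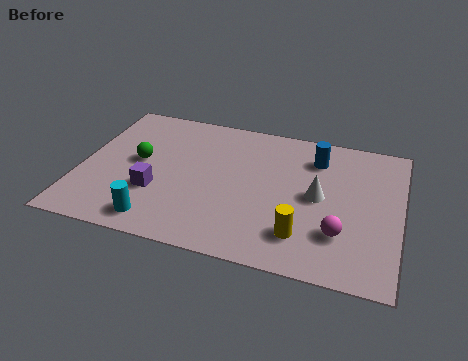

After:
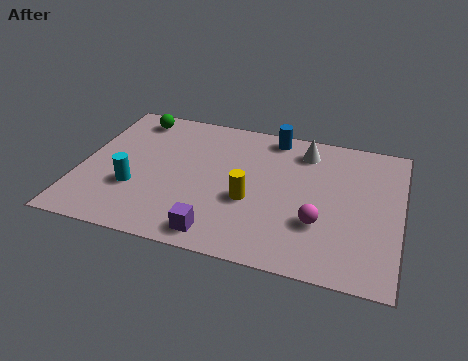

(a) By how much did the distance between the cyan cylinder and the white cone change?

+0.7

The distance was about 5.7 in the first image and 6.4 in the second, so they moved 0.7 units further apart.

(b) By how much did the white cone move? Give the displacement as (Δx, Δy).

(-0.6, 2.2)

The white cone was at about (7.9, 3.6) and moved to about (7.3, 5.8).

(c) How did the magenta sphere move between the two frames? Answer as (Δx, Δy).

(-0.7, 0.3)

The magenta sphere started near (8.7, 2.0) and ended near (8.0, 2.3).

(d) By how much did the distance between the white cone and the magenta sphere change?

+1.8

The distance was about 1.8 in the first image and 3.6 in the second, so they moved 1.8 units further apart.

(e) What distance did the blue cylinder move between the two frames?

1.7

From (7.7, 5.5) to (6.2, 6.3), the blue cylinder covered √(1.5² + 0.8²) ≈ 1.7 units.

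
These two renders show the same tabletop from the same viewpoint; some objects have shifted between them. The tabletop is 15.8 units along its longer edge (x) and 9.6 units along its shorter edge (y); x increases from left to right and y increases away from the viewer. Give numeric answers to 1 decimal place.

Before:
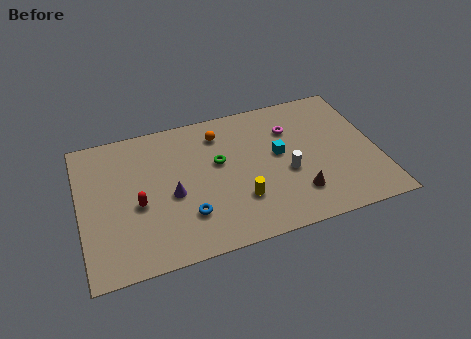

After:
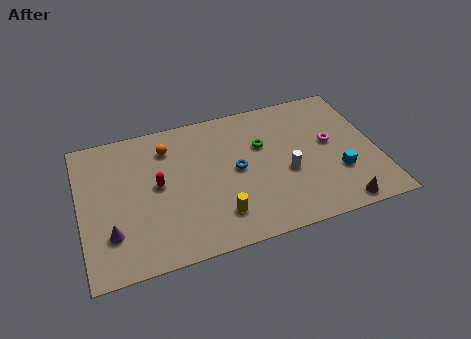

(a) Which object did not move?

the white cylinder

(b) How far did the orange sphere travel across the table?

2.8

The orange sphere was near (7.6, 7.7) before and (4.8, 7.5) after, so it travelled √(2.8² + 0.2²) ≈ 2.8 units.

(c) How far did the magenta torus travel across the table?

2.6

From (11.4, 6.9) to (13.4, 5.3), the magenta torus covered √(2.0² + 1.6²) ≈ 2.6 units.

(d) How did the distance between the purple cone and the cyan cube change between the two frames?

+6.2

They were about 5.9 units apart before and 12.1 after — 6.2 units further apart.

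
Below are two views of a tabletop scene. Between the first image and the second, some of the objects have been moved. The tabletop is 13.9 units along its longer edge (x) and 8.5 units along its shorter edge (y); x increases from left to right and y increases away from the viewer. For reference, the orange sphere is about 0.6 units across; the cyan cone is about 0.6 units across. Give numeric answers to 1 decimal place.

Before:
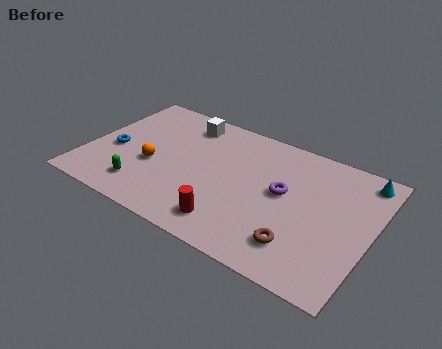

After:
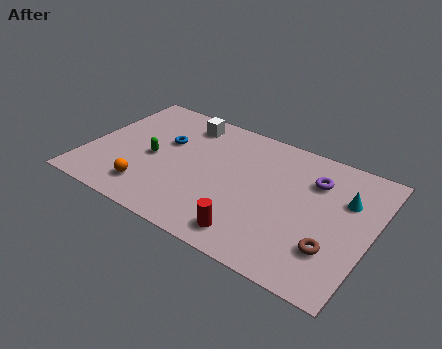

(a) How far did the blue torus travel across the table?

2.9

From (1.3, 3.6) to (3.6, 5.3), the blue torus covered √(2.3² + 1.7²) ≈ 2.9 units.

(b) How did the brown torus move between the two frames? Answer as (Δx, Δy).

(1.5, 0.5)

The brown torus was at about (10.8, 1.9) and moved to about (12.3, 2.4).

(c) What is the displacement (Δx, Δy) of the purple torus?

(1.3, 1.5)

From the two frames, the purple torus sits at roughly (9.6, 4.7) before and (10.9, 6.2) after.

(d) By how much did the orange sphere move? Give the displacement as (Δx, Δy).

(0.1, -1.7)

The orange sphere started near (3.3, 3.4) and ended near (3.4, 1.7).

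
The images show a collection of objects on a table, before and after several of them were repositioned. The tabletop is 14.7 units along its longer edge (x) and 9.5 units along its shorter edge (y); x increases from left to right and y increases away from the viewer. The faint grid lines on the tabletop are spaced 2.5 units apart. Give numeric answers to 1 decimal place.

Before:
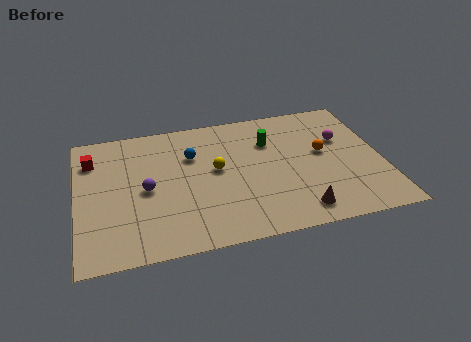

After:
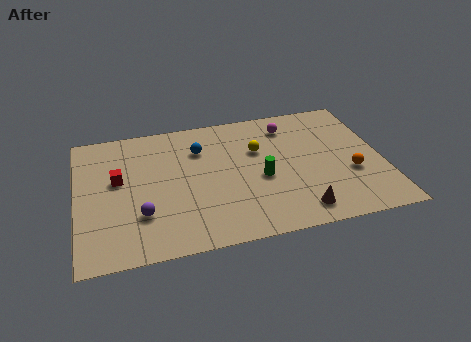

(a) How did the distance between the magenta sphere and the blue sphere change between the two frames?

-2.8

They were about 7.3 units apart before and 4.5 after — 2.8 units closer together.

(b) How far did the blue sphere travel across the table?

0.6

From (5.6, 6.5) to (6.0, 6.9), the blue sphere covered √(0.4² + 0.4²) ≈ 0.6 units.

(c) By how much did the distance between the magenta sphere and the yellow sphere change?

-4.1

Before: roughly 6.3 units apart; after: 2.2. That's 4.1 units closer together.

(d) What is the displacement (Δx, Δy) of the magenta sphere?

(-2.5, 1.6)

The magenta sphere started near (12.9, 6.1) and ended near (10.4, 7.7).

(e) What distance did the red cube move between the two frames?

2.1

The red cube moved from about (0.8, 7.2) to (2.0, 5.5), a distance of √(1.2² + 1.7²) ≈ 2.1.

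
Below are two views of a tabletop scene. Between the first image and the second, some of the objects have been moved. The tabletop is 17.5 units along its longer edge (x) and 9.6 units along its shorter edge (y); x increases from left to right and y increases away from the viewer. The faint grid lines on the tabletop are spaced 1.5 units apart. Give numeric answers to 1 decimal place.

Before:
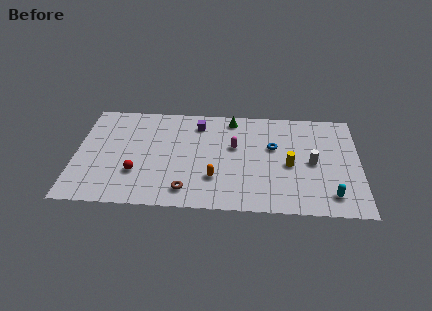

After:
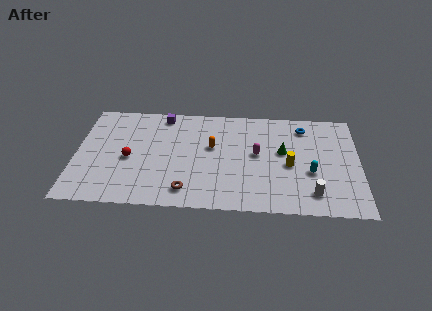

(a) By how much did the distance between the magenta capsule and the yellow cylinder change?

-1.5

Before: roughly 3.7 units apart; after: 2.2. That's 1.5 units closer together.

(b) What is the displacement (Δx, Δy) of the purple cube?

(-2.2, 0.7)

From the two frames, the purple cube sits at roughly (7.5, 7.8) before and (5.3, 8.5) after.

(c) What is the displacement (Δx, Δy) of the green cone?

(3.2, -2.9)

The green cone started near (9.6, 8.4) and ended near (12.8, 5.5).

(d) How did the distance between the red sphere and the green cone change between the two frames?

+1.7

Before: roughly 7.9 units apart; after: 9.6. That's 1.7 units further apart.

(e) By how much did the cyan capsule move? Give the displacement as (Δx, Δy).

(-1.2, 2.0)

The cyan capsule was at about (15.7, 1.7) and moved to about (14.5, 3.7).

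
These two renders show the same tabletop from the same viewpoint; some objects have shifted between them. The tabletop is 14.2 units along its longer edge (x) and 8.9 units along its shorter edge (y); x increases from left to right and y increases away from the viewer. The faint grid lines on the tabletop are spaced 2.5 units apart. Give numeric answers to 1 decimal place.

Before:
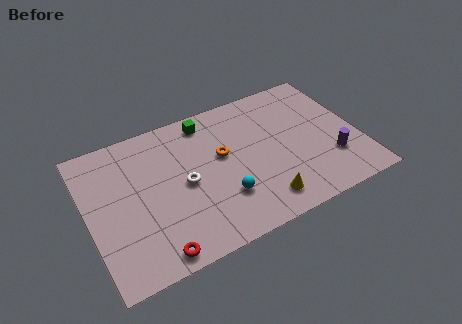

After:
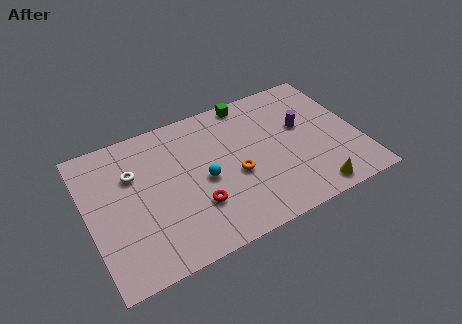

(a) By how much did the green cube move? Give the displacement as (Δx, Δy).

(2.3, 0.4)

From the two frames, the green cube sits at roughly (6.6, 7.7) before and (8.9, 8.1) after.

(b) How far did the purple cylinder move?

3.0

The purple cylinder was near (12.6, 2.6) before and (11.4, 5.3) after, so it travelled √(1.2² + 2.7²) ≈ 3.0 units.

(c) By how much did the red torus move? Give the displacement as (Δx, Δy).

(2.4, 1.8)

From the two frames, the red torus sits at roughly (3.0, 0.9) before and (5.4, 2.7) after.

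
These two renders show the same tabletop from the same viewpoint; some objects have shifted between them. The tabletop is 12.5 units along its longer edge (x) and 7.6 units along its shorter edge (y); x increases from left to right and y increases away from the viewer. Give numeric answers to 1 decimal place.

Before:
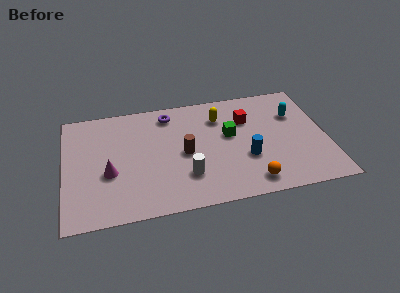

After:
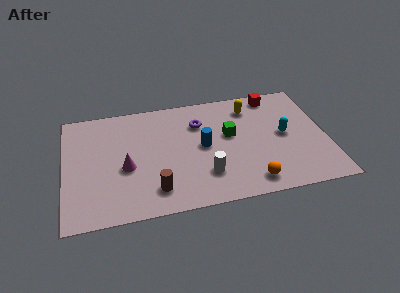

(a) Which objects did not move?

the orange sphere and the green cube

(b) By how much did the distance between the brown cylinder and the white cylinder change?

+1.0

They were about 1.5 units apart before and 2.5 after — 1.0 units further apart.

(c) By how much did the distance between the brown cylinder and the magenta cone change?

-1.5

Before: roughly 3.6 units apart; after: 2.1. That's 1.5 units closer together.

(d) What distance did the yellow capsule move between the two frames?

1.6

From (7.5, 5.7) to (9.0, 6.1), the yellow capsule covered √(1.5² + 0.4²) ≈ 1.6 units.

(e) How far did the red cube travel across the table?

2.0

From (8.8, 5.3) to (10.2, 6.7), the red cube covered √(1.4² + 1.4²) ≈ 2.0 units.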